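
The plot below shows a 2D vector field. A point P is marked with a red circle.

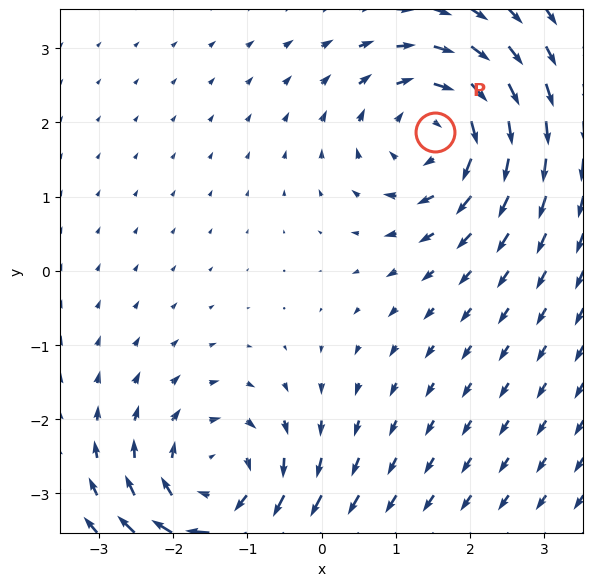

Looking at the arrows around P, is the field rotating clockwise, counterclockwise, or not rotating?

Near P at (1.5, 1.9) the arrows circulate clockwise. The curl (z-component) there is about -4; negative curl means clockwise rotation.

clockwise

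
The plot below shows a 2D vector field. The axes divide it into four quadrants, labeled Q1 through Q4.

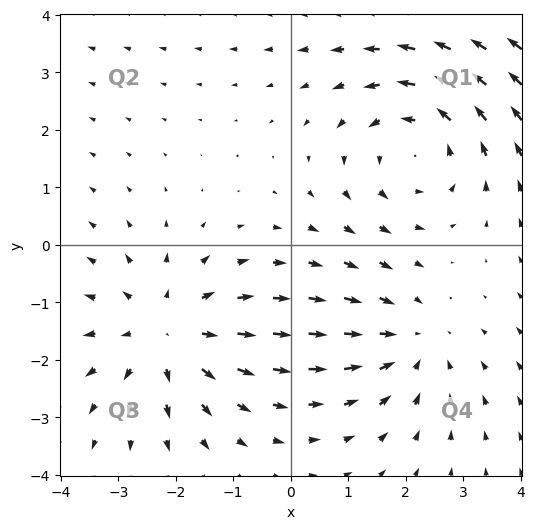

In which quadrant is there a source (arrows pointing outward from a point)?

Q3

The source sits at approximately (-2.2, -1.5), which lies in quadrant Q3. The divergence there is about +3, positive as expected for a source.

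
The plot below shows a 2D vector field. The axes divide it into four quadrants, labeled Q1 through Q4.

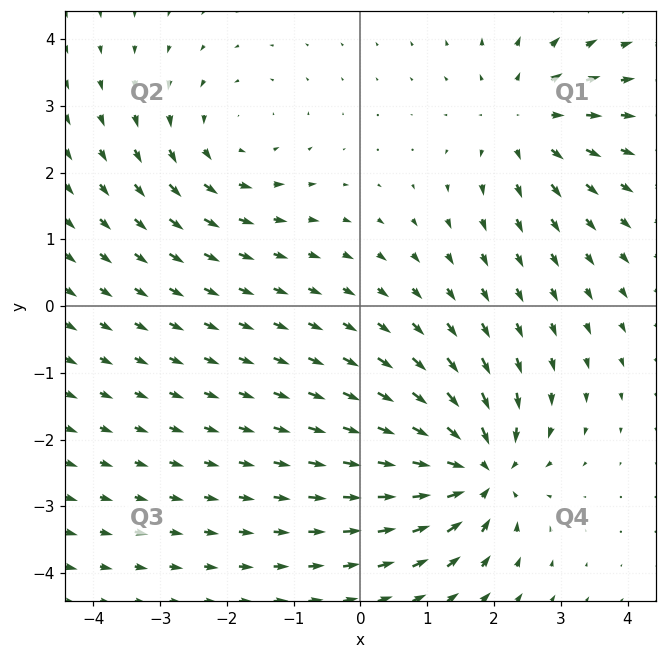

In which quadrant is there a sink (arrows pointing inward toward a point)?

The sink sits at approximately (1.8, -2.5), which lies in quadrant Q4. The divergence there is about -6, negative as expected for a sink.

Q4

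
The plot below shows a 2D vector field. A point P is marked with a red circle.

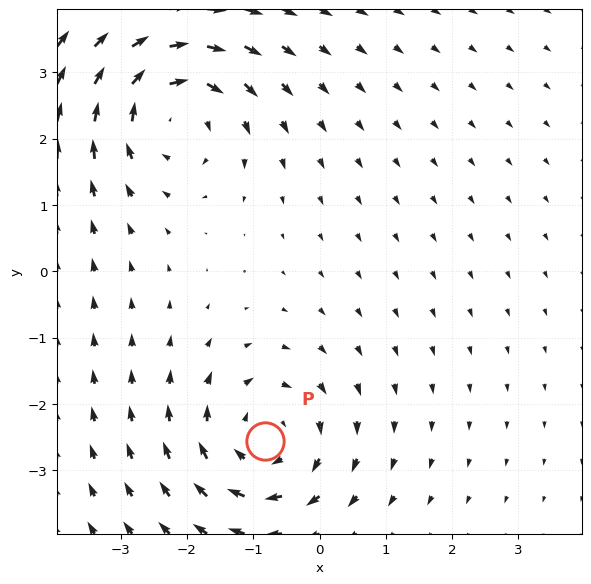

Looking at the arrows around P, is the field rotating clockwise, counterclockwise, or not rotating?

Near P at (-0.8, -2.6) the arrows circulate clockwise. The curl (z-component) there is about -4; negative curl means clockwise rotation.

clockwise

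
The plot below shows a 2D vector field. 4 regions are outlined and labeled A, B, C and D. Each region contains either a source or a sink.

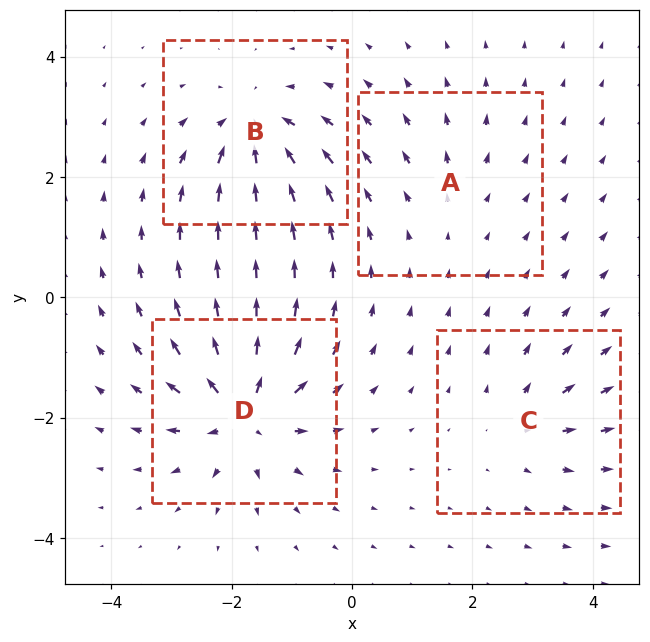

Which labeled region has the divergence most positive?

Divergence at each region's feature centre — A: about +2, B: about -7, C: about +4, D: about +9. Region D is most positive.

D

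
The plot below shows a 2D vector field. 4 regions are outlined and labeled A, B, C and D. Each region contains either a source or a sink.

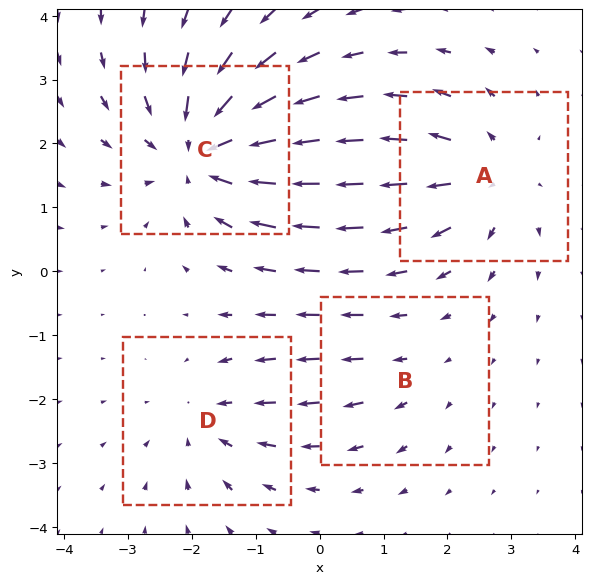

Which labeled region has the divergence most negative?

C

Divergence at each region's feature centre — A: about +4, B: about +2, C: about -6, D: about -3. Region C is most negative.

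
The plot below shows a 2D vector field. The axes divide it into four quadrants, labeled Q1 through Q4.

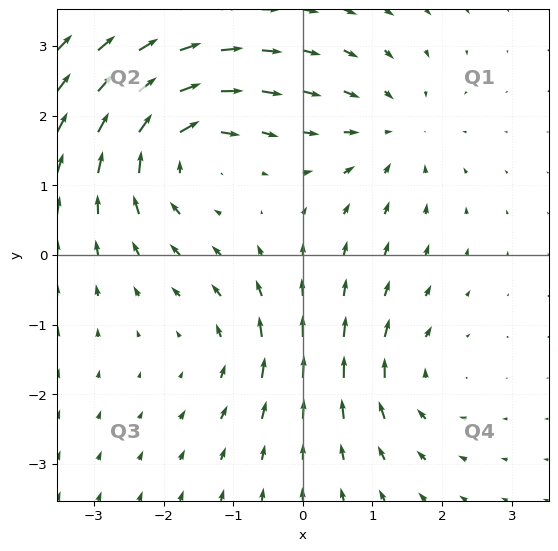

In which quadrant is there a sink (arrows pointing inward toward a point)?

The sink sits at approximately (1.3, 1.8), which lies in quadrant Q1. The divergence there is about -3, negative as expected for a sink.

Q1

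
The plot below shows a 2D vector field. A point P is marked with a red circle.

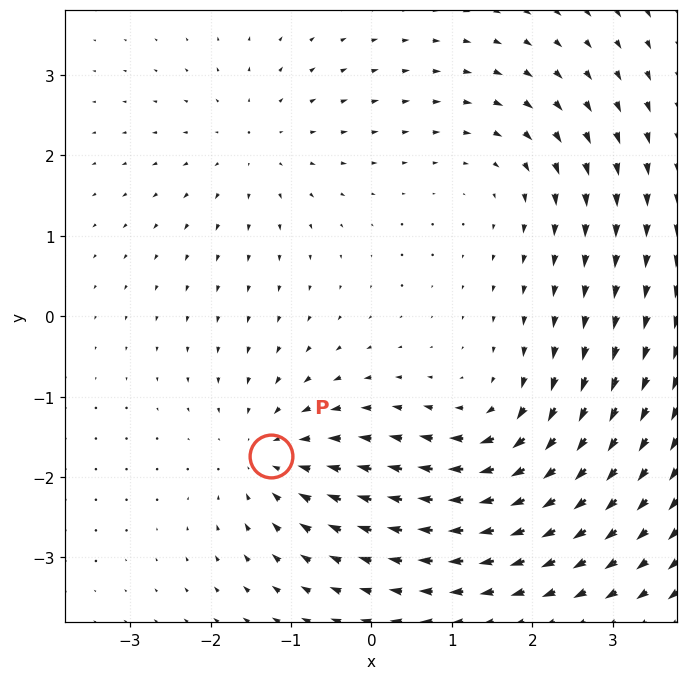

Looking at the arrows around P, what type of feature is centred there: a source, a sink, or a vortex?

sink

At P (-1.2, -1.7) the arrows converge inward. Divergence about -5, curl ≈0 — negative divergence with near-zero curl is a sink.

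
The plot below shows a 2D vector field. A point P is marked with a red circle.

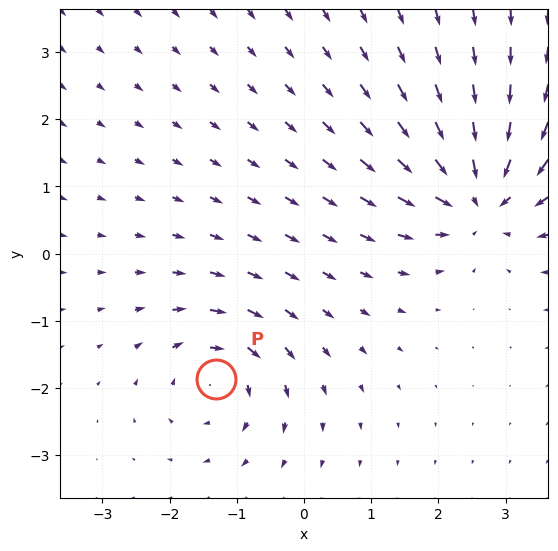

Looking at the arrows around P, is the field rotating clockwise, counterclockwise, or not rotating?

clockwise

Near P at (-1.3, -1.9) the arrows circulate clockwise. The curl (z-component) there is about -5; negative curl means clockwise rotation.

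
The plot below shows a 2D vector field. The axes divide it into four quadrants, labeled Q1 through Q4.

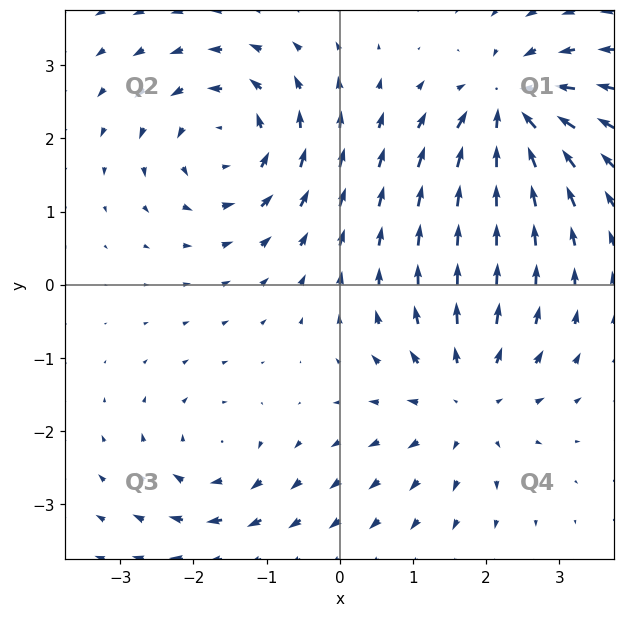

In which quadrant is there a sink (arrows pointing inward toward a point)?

Q1

The sink sits at approximately (2.3, 2.4), which lies in quadrant Q1. The divergence there is about -7, negative as expected for a sink.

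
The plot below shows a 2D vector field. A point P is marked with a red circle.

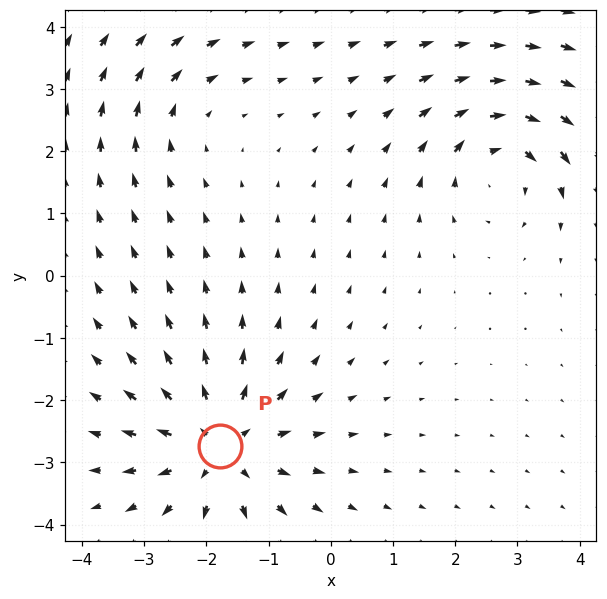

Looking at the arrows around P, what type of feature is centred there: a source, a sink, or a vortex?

At P (-1.8, -2.7) the arrows spread outward. Divergence about +4, curl ≈0 — positive divergence with near-zero curl is a source.

source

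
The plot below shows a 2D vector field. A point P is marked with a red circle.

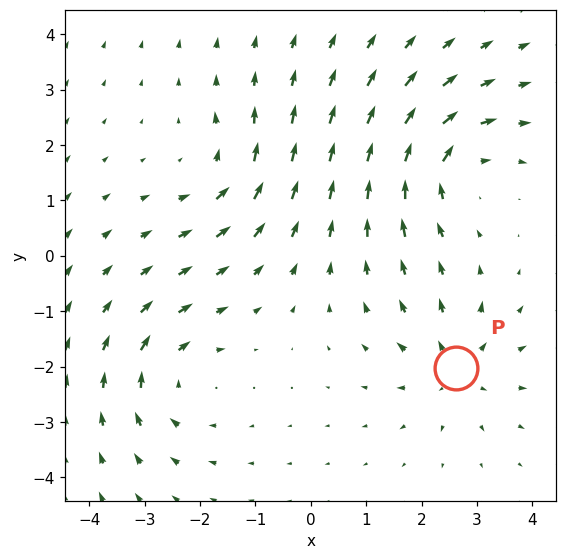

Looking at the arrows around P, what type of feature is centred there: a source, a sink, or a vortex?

At P (2.6, -2.0) the arrows spread outward. Divergence about +4, curl ≈0 — positive divergence with near-zero curl is a source.

source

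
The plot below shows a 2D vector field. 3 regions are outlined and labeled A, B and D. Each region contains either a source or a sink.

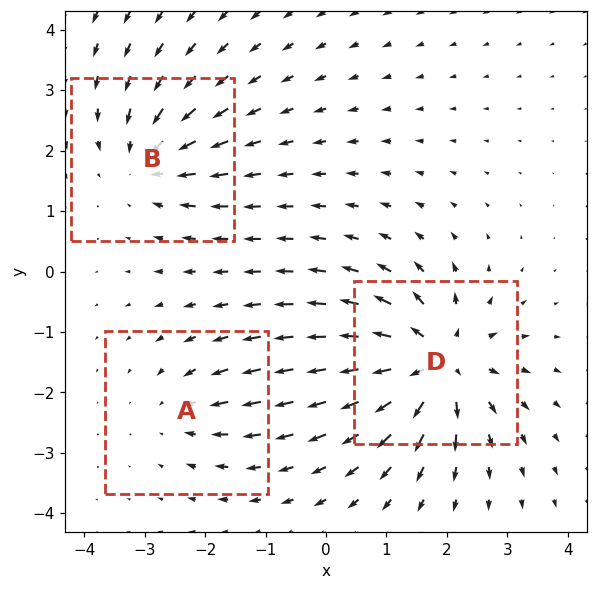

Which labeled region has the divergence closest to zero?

Divergence at each region's feature centre — A: about -2, B: about -4, D: about +6. Region A is closest to zero.

A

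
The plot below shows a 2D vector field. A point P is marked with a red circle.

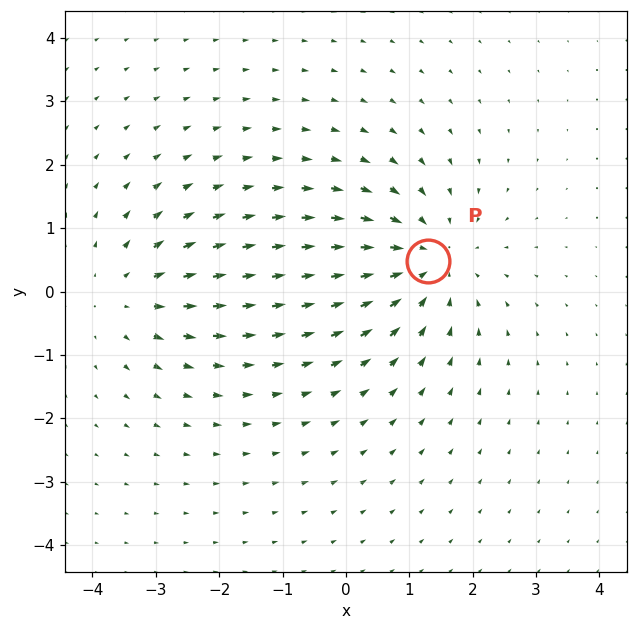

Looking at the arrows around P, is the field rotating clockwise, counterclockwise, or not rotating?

not rotating

Near P at (1.3, 0.5) the arrows show no circulation. The curl there is ≈0.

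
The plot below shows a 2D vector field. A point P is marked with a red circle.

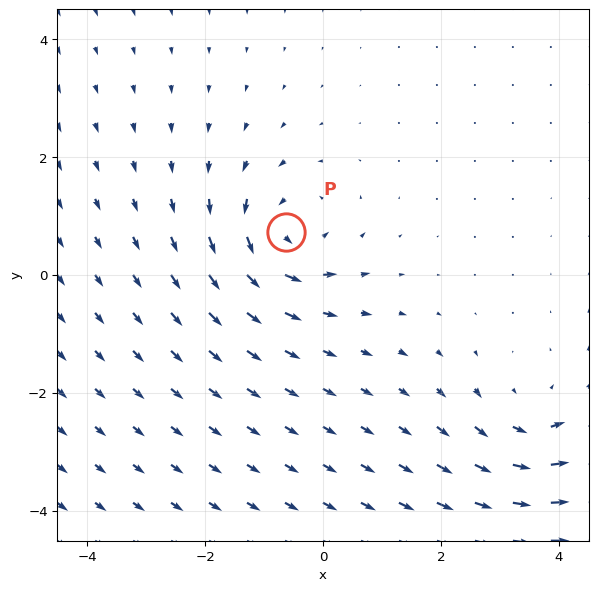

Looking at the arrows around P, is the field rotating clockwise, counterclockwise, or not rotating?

counterclockwise

Near P at (-0.6, 0.7) the arrows circulate counterclockwise. The curl (z-component) there is about +5; positive curl means counterclockwise rotation.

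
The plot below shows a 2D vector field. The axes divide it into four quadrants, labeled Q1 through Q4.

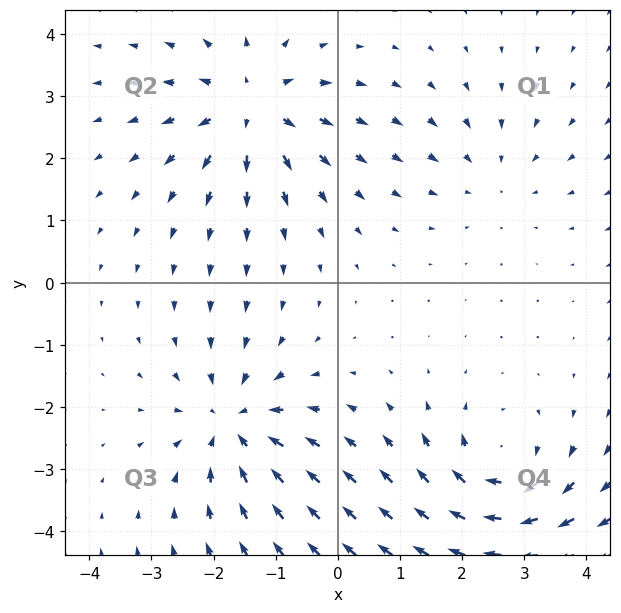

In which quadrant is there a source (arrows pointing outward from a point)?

The source sits at approximately (-1.4, 2.8), which lies in quadrant Q2. The divergence there is about +5, positive as expected for a source.

Q2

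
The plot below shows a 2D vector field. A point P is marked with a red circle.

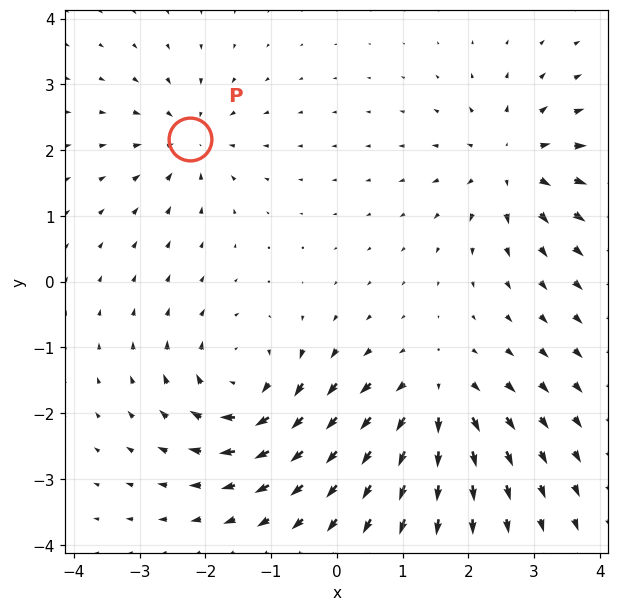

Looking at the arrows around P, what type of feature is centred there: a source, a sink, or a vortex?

At P (-2.2, 2.2) the arrows converge inward. Divergence about -5, curl ≈0 — negative divergence with near-zero curl is a sink.

sink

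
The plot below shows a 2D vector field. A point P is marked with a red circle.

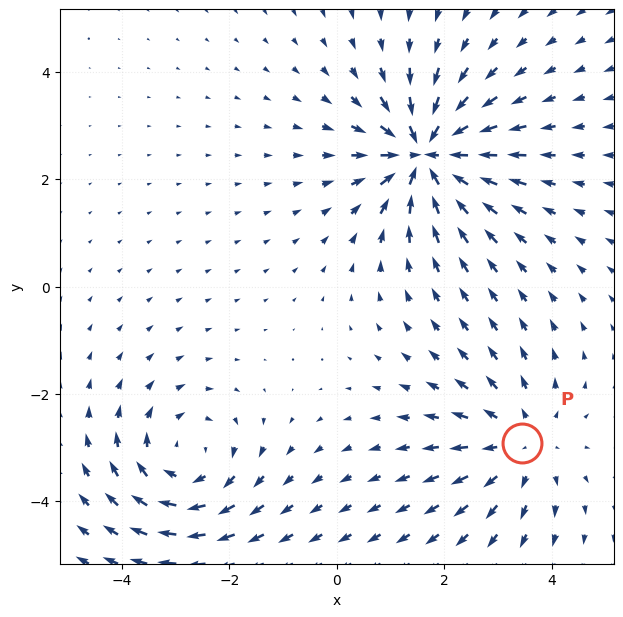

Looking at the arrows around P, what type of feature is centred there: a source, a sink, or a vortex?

source

At P (3.4, -2.9) the arrows spread outward. Divergence about +3, curl ≈0 — positive divergence with near-zero curl is a source.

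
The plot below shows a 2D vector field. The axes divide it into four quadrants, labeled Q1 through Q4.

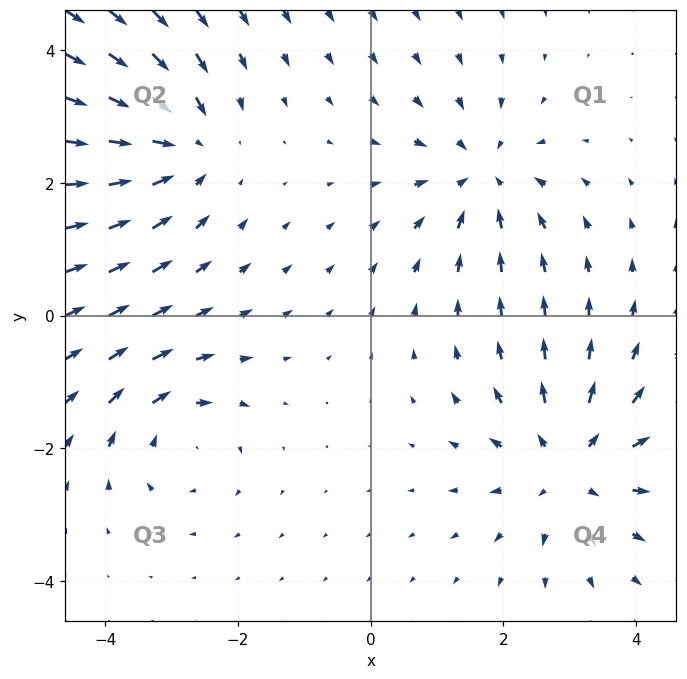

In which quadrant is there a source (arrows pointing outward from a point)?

Q4

The source sits at approximately (3.0, -2.3), which lies in quadrant Q4. The divergence there is about +5, positive as expected for a source.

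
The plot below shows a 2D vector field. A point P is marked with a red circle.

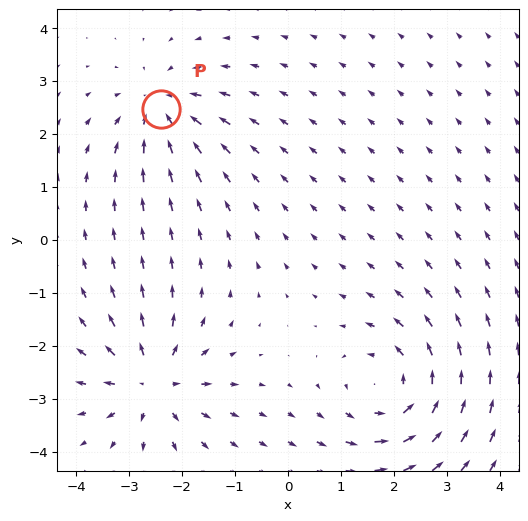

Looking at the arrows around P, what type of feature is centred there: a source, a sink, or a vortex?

At P (-2.4, 2.5) the arrows converge inward. Divergence about -4, curl ≈0 — negative divergence with near-zero curl is a sink.

sink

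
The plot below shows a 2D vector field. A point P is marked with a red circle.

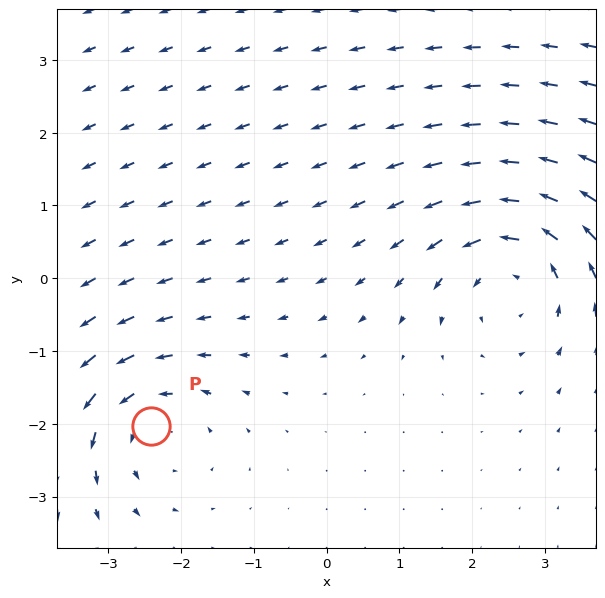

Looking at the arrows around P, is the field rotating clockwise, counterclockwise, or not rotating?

counterclockwise

Near P at (-2.4, -2.0) the arrows circulate counterclockwise. The curl (z-component) there is about +4; positive curl means counterclockwise rotation.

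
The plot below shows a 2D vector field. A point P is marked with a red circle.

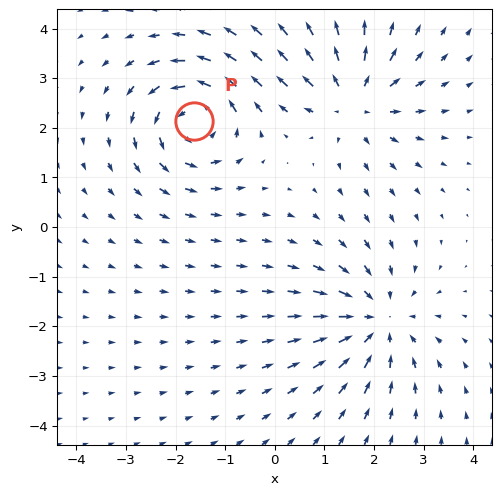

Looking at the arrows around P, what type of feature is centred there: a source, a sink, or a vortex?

At P (-1.6, 2.1) the arrows circulate counterclockwise. Divergence ≈0, curl about +6 — near-zero divergence with nonzero curl is a vortex.

vortex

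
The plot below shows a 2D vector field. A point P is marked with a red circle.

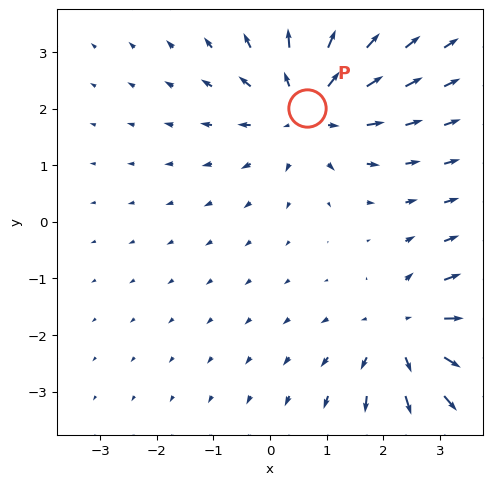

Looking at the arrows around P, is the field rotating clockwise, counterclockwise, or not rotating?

Near P at (0.7, 2.0) the arrows show no circulation. The curl there is ≈0.

not rotating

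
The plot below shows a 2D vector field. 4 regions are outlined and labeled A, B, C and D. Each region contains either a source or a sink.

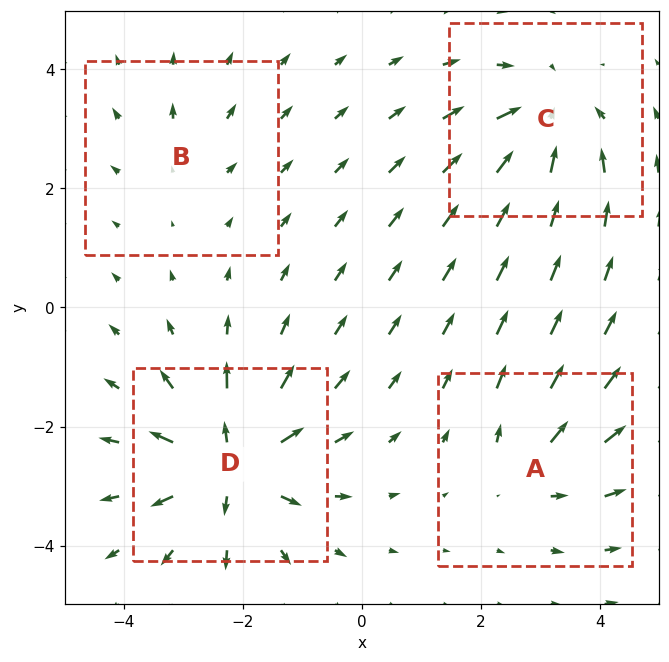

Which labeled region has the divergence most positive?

D

Divergence at each region's feature centre — A: about +4, B: about +2, C: about -6, D: about +8. Region D is most positive.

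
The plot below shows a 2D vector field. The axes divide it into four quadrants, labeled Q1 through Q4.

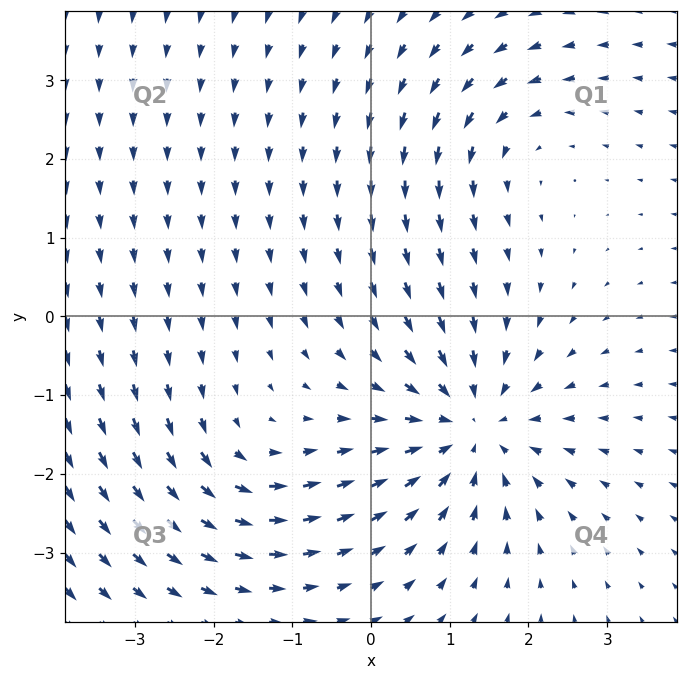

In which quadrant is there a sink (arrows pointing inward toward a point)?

The sink sits at approximately (1.3, -1.4), which lies in quadrant Q4. The divergence there is about -5, negative as expected for a sink.

Q4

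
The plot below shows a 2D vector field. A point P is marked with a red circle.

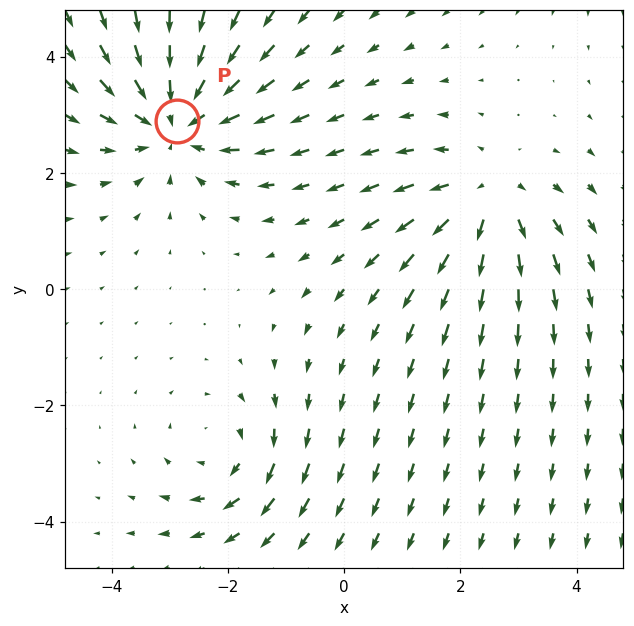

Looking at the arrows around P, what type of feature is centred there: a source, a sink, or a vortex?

sink

At P (-2.9, 2.9) the arrows converge inward. Divergence about -4, curl ≈0 — negative divergence with near-zero curl is a sink.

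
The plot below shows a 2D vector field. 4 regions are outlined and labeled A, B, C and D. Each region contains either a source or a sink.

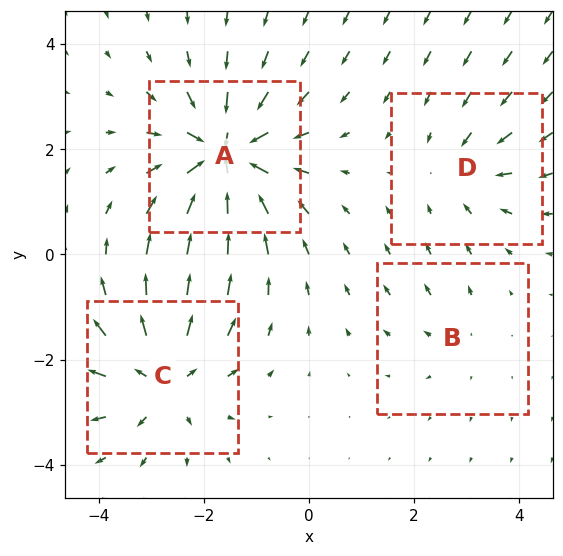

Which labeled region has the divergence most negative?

A

Divergence at each region's feature centre — A: about -7, B: about +2, C: about +5, D: about -3. Region A is most negative.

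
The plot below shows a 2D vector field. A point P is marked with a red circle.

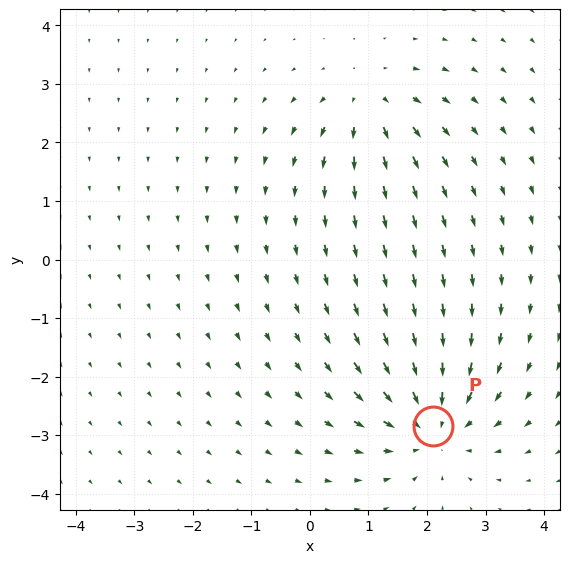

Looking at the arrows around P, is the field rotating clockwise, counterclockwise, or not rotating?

Near P at (2.1, -2.8) the arrows show no circulation. The curl there is ≈0.

not rotating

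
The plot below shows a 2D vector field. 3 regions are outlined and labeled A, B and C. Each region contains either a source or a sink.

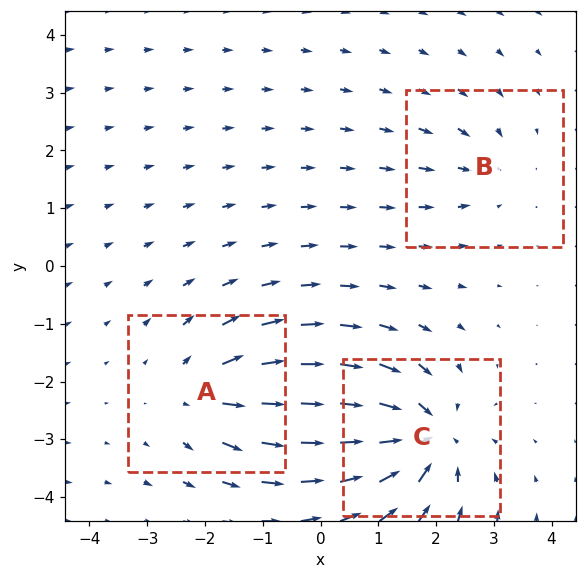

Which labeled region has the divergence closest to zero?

B

Divergence at each region's feature centre — A: about +4, B: about -2, C: about -6. Region B is closest to zero.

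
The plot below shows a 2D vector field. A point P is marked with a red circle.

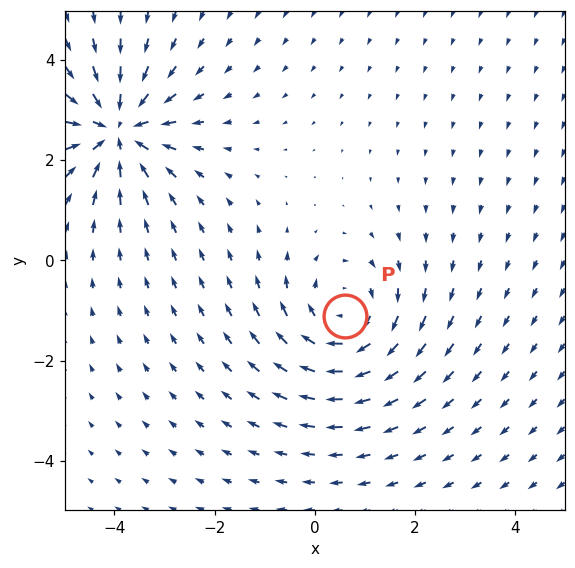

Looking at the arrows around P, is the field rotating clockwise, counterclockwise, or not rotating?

Near P at (0.6, -1.1) the arrows circulate clockwise. The curl (z-component) there is about -4; negative curl means clockwise rotation.

clockwise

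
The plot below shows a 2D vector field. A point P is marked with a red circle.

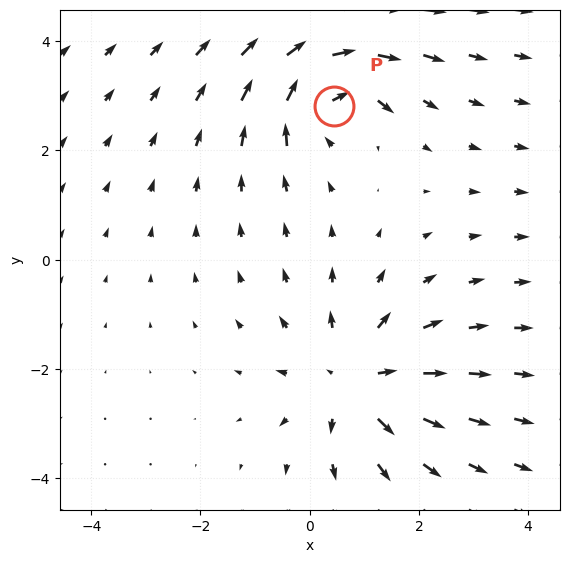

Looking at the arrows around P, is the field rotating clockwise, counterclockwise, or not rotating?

clockwise

Near P at (0.4, 2.8) the arrows circulate clockwise. The curl (z-component) there is about -5; negative curl means clockwise rotation.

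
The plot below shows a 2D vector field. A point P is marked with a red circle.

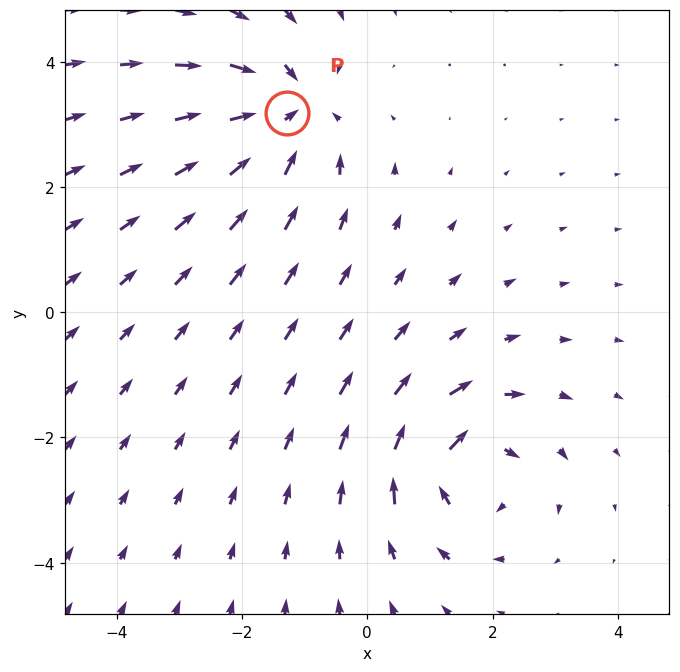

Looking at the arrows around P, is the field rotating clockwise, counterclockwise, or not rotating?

not rotating

Near P at (-1.3, 3.2) the arrows show no circulation. The curl there is ≈0.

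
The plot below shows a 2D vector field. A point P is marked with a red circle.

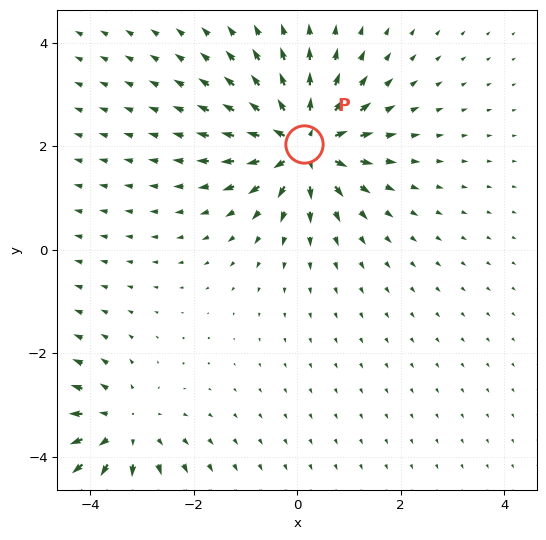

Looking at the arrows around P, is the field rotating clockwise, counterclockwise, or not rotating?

Near P at (0.1, 2.0) the arrows show no circulation. The curl there is ≈0.

not rotating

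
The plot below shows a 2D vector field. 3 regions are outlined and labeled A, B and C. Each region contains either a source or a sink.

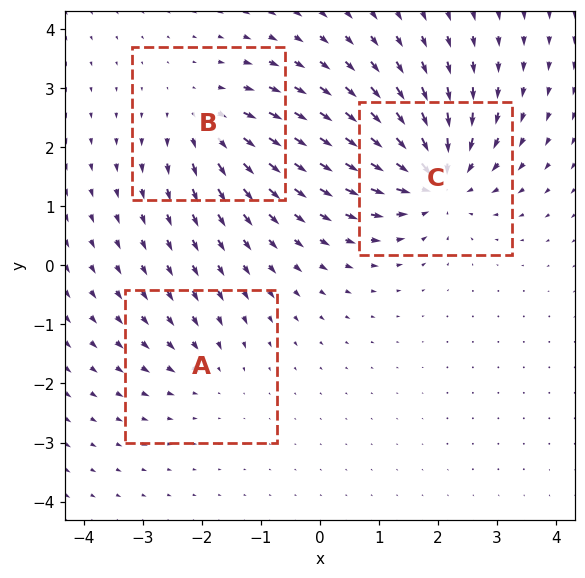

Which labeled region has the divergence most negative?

C

Divergence at each region's feature centre — A: about -2, B: about +4, C: about -6. Region C is most negative.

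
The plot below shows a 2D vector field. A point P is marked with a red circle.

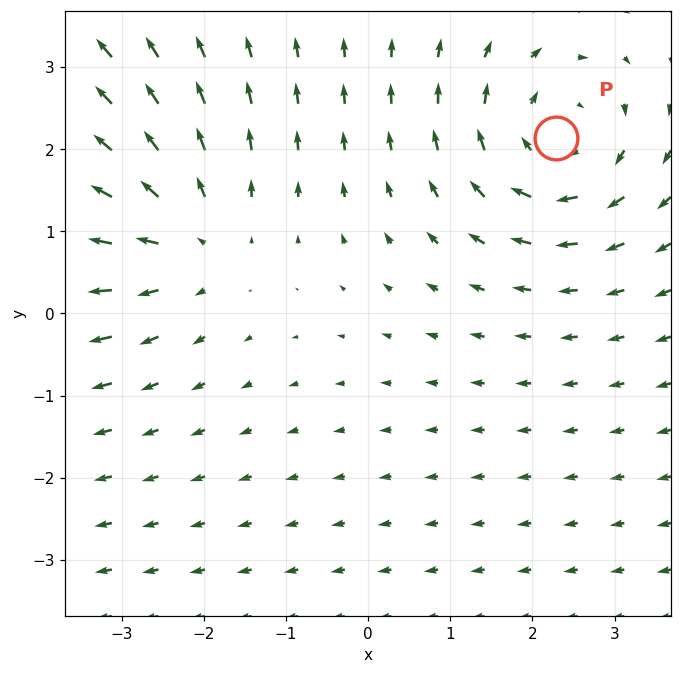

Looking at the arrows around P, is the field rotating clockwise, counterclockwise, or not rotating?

clockwise

Near P at (2.3, 2.1) the arrows circulate clockwise. The curl (z-component) there is about -4; negative curl means clockwise rotation.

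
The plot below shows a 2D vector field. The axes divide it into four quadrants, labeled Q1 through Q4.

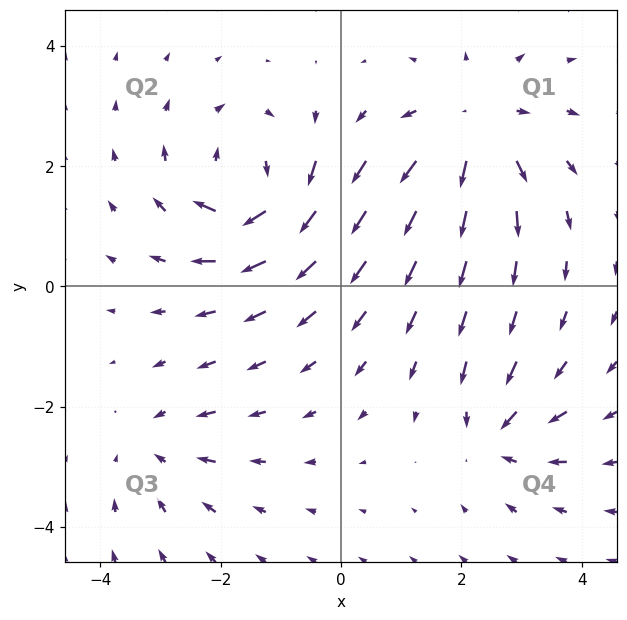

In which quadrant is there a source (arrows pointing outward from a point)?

Q1

The source sits at approximately (2.2, 2.6), which lies in quadrant Q1. The divergence there is about +4, positive as expected for a source.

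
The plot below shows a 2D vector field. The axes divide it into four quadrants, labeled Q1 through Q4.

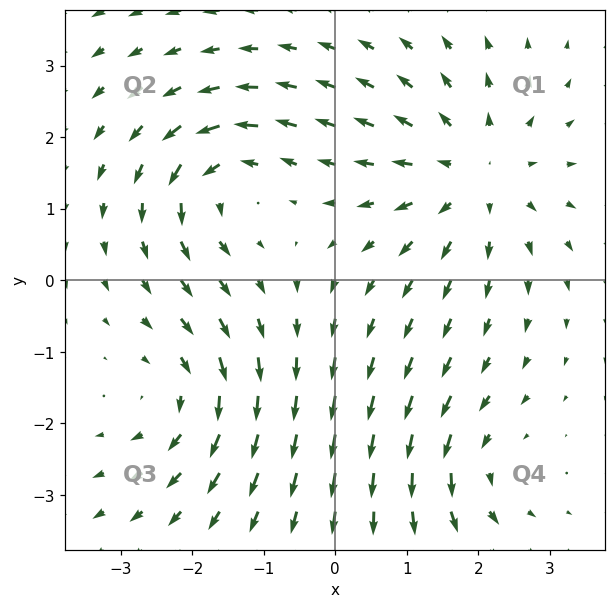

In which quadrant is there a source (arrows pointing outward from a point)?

The source sits at approximately (1.9, 1.5), which lies in quadrant Q1. The divergence there is about +4, positive as expected for a source.

Q1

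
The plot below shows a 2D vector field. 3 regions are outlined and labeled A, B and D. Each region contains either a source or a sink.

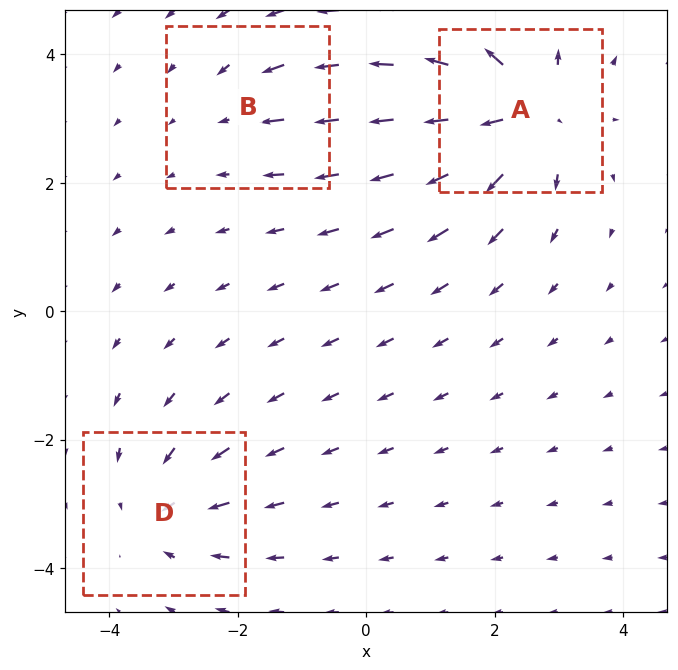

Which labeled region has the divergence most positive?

Divergence at each region's feature centre — A: about +5, B: about -2, D: about -3. Region A is most positive.

A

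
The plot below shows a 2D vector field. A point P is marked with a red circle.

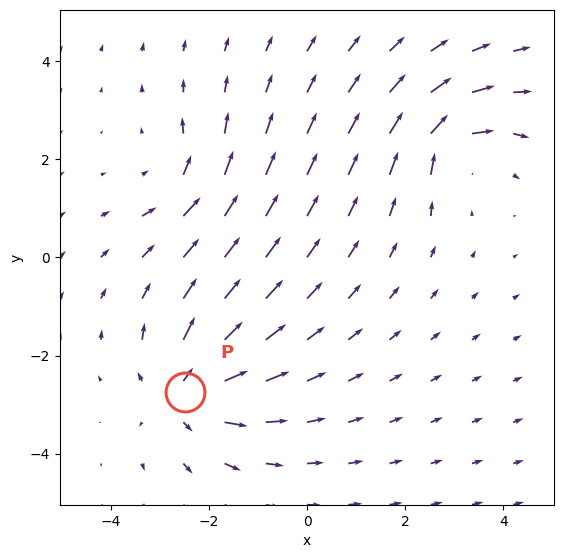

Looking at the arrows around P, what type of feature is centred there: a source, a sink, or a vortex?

source

At P (-2.5, -2.8) the arrows spread outward. Divergence about +5, curl ≈0 — positive divergence with near-zero curl is a source.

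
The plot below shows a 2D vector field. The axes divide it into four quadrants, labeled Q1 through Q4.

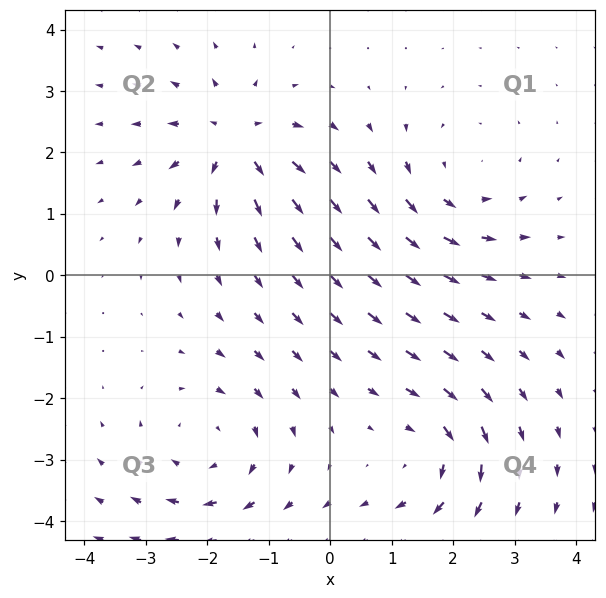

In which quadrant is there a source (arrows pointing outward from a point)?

The source sits at approximately (-1.6, 2.2), which lies in quadrant Q2. The divergence there is about +6, positive as expected for a source.

Q2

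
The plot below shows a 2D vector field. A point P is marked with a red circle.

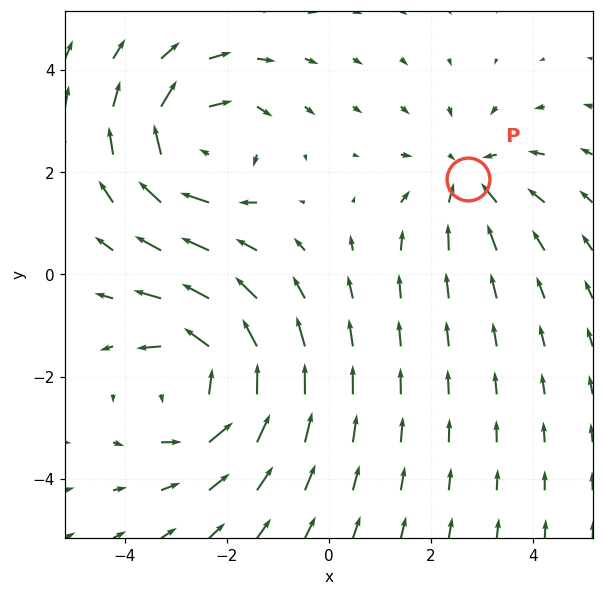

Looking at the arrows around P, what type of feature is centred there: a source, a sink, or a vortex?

At P (2.7, 1.9) the arrows converge inward. Divergence about -2, curl ≈0 — negative divergence with near-zero curl is a sink.

sink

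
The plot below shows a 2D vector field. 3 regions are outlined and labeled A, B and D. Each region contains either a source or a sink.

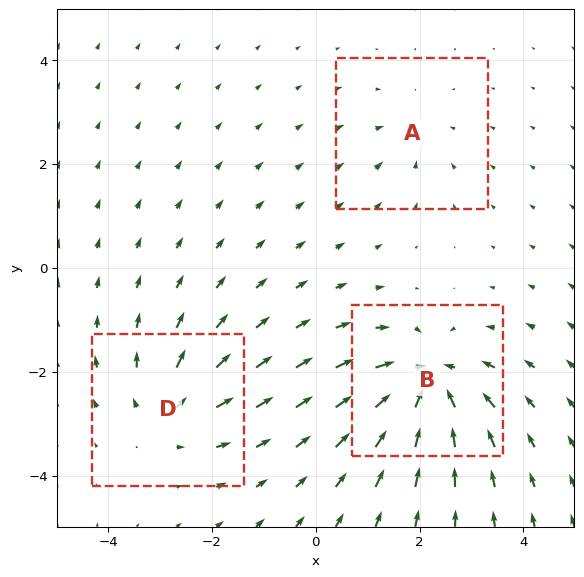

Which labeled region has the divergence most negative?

Divergence at each region's feature centre — A: about -2, B: about -6, D: about +4. Region B is most negative.

B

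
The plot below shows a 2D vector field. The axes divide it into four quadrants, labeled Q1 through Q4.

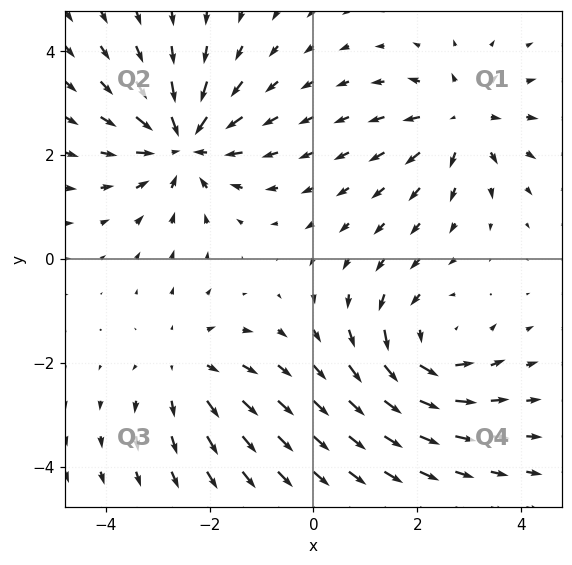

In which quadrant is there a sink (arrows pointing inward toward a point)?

Q2

The sink sits at approximately (-2.5, 2.2), which lies in quadrant Q2. The divergence there is about -4, negative as expected for a sink.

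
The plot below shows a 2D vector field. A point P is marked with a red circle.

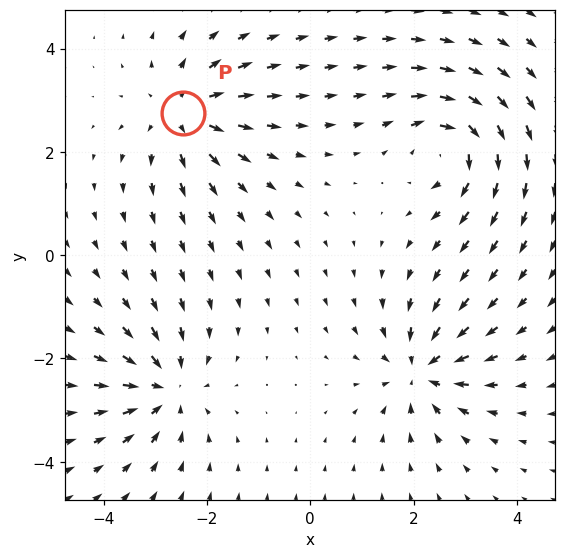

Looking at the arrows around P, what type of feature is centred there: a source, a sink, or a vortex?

At P (-2.5, 2.8) the arrows spread outward. Divergence about +5, curl ≈0 — positive divergence with near-zero curl is a source.

source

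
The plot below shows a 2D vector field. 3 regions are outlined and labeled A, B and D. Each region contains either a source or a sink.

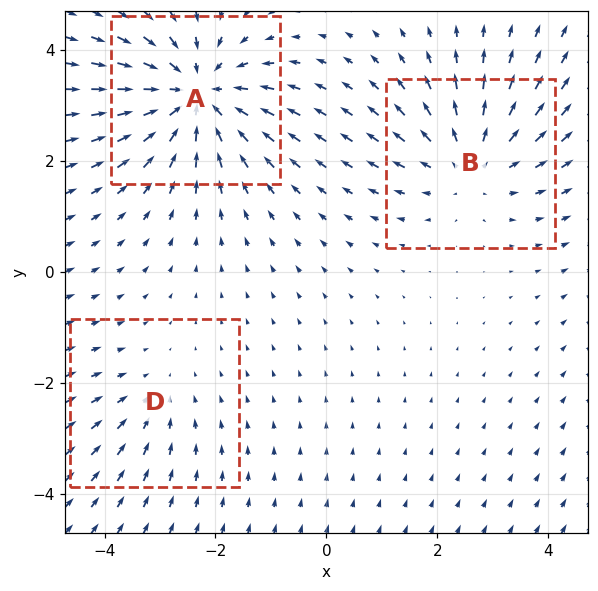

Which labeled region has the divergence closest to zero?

Divergence at each region's feature centre — A: about -4, B: about +3, D: about -2. Region D is closest to zero.

D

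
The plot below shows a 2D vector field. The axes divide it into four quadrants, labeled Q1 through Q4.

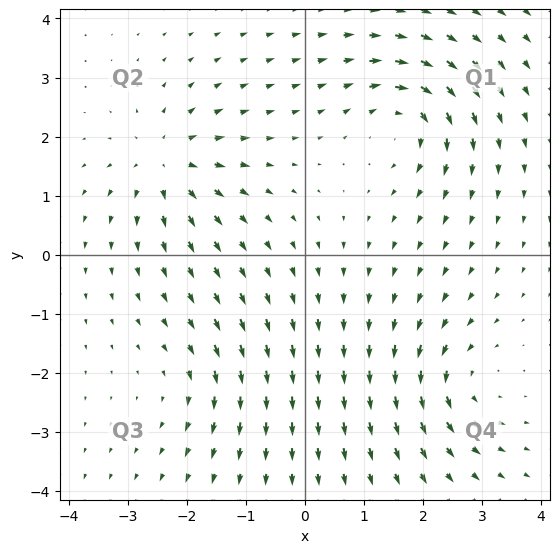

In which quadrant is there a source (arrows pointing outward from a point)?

Q2

The source sits at approximately (-2.3, 1.6), which lies in quadrant Q2. The divergence there is about +5, positive as expected for a source.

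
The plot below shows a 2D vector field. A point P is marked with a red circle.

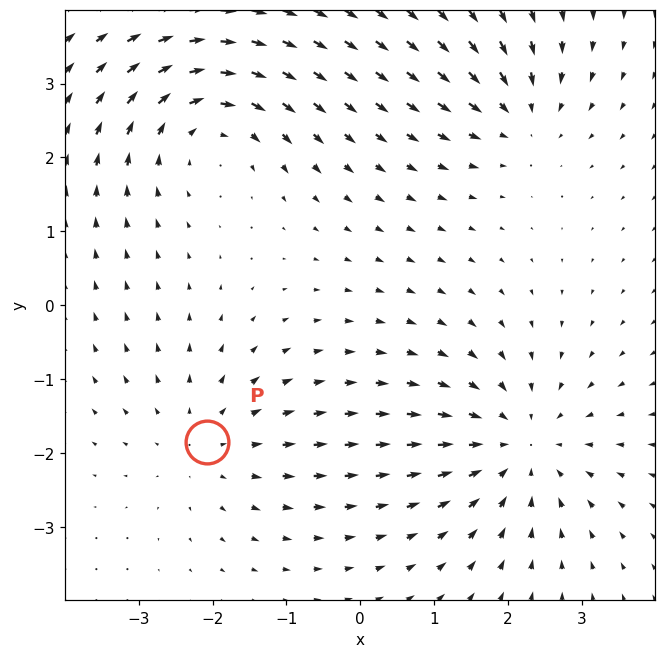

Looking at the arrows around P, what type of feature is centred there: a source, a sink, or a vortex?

At P (-2.1, -1.9) the arrows spread outward. Divergence about +3, curl ≈0 — positive divergence with near-zero curl is a source.

source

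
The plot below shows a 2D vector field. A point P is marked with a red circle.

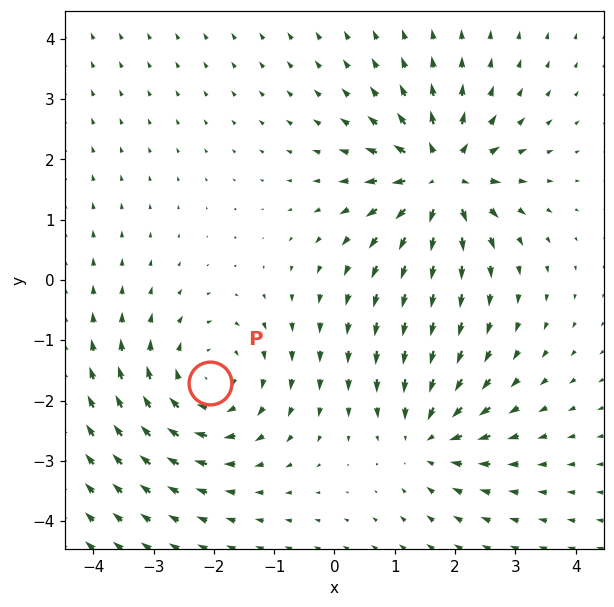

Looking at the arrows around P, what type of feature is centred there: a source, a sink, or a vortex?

At P (-2.1, -1.7) the arrows circulate clockwise. Divergence ≈0, curl about -4 — near-zero divergence with nonzero curl is a vortex.

vortex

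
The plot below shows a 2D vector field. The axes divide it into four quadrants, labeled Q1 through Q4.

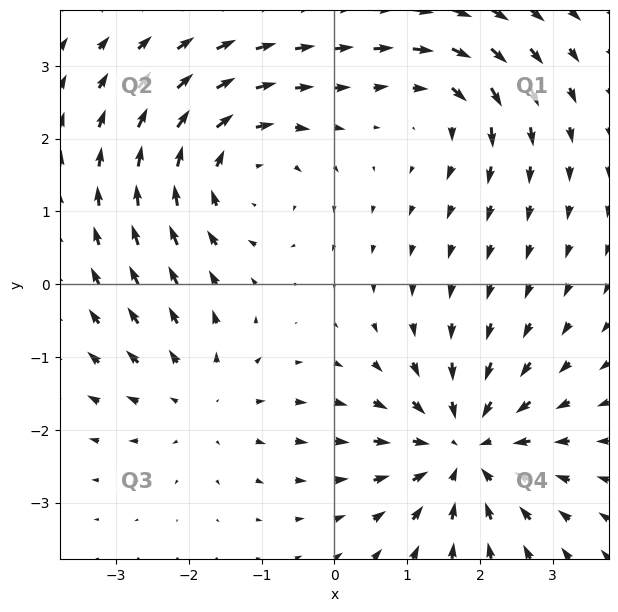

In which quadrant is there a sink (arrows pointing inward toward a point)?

The sink sits at approximately (1.8, -2.3), which lies in quadrant Q4. The divergence there is about -5, negative as expected for a sink.

Q4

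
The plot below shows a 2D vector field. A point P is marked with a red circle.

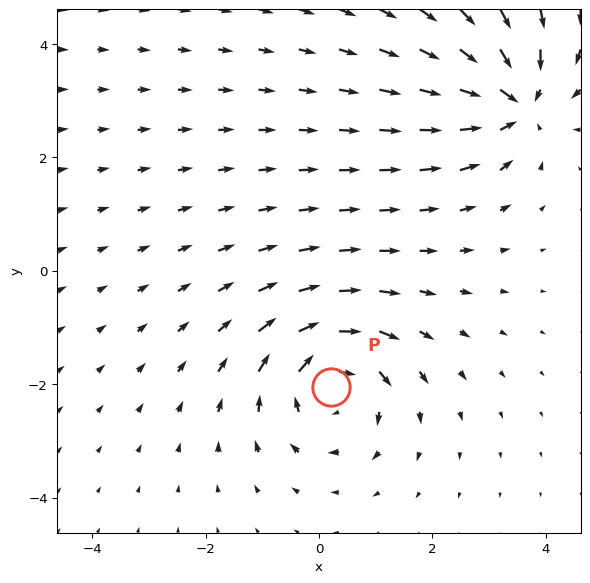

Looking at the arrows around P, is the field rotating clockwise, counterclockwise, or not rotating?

clockwise

Near P at (0.2, -2.0) the arrows circulate clockwise. The curl (z-component) there is about -5; negative curl means clockwise rotation.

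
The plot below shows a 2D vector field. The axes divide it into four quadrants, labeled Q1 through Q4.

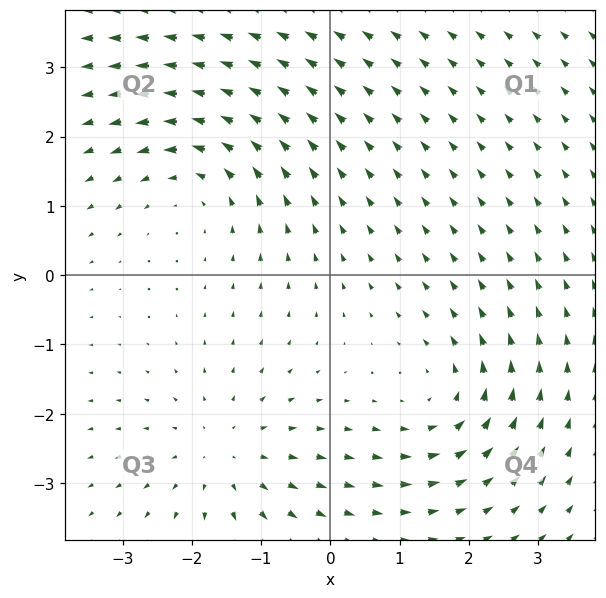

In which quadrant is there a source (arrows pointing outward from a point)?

Q3

The source sits at approximately (-1.5, -2.6), which lies in quadrant Q3. The divergence there is about +4, positive as expected for a source.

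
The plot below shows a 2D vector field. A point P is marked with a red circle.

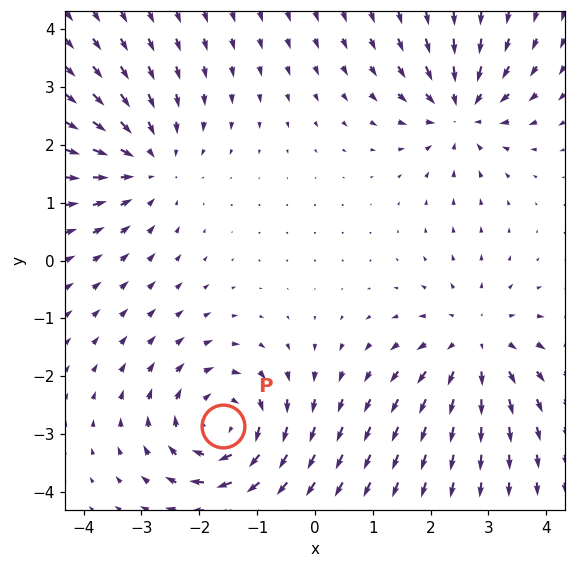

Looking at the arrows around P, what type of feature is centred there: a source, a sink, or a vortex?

vortex

At P (-1.6, -2.9) the arrows circulate clockwise. Divergence ≈0, curl about -4 — near-zero divergence with nonzero curl is a vortex.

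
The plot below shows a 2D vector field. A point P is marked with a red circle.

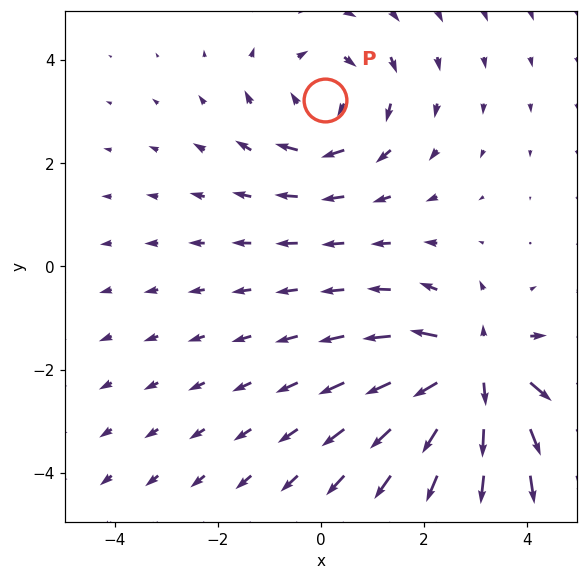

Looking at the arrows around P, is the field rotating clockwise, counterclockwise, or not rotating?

Near P at (0.1, 3.2) the arrows circulate clockwise. The curl (z-component) there is about -3; negative curl means clockwise rotation.

clockwise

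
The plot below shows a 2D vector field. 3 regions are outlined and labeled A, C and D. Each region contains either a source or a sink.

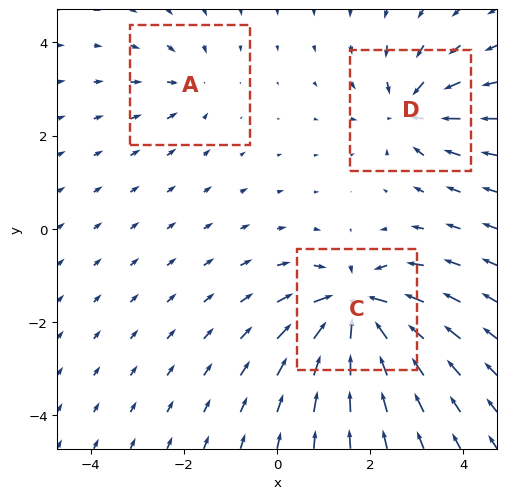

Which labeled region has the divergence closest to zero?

A

Divergence at each region's feature centre — A: about -2, C: about -7, D: about -4. Region A is closest to zero.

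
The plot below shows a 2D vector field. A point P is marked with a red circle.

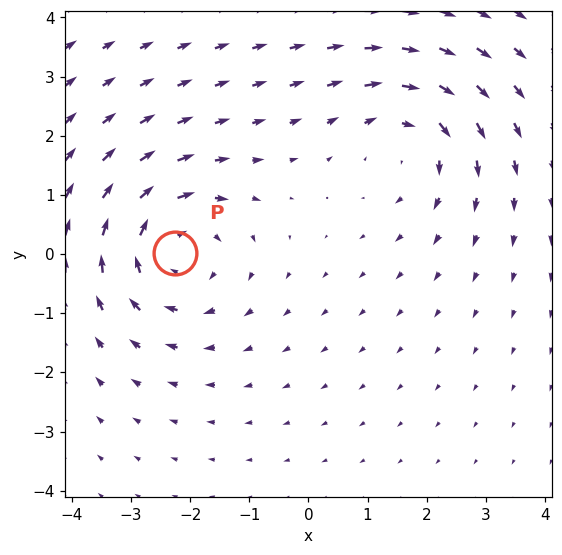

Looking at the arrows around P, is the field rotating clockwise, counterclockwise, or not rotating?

Near P at (-2.3, 0.0) the arrows circulate clockwise. The curl (z-component) there is about -4; negative curl means clockwise rotation.

clockwise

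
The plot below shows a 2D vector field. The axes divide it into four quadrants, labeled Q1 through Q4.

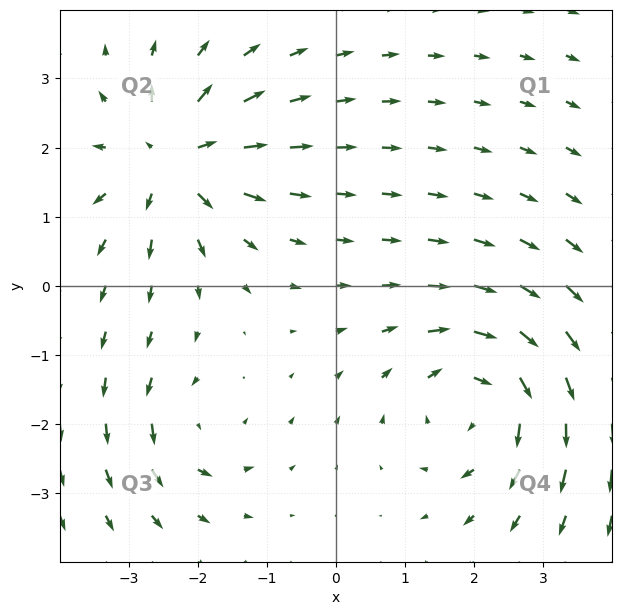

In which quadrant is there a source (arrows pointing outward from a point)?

Q2

The source sits at approximately (-2.4, 1.8), which lies in quadrant Q2. The divergence there is about +5, positive as expected for a source.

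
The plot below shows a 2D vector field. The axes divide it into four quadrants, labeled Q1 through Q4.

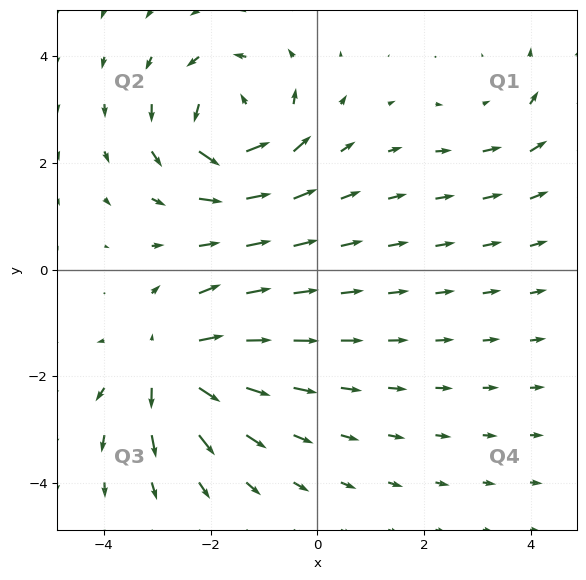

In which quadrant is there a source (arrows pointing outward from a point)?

Q3

The source sits at approximately (-2.8, -1.8), which lies in quadrant Q3. The divergence there is about +6, positive as expected for a source.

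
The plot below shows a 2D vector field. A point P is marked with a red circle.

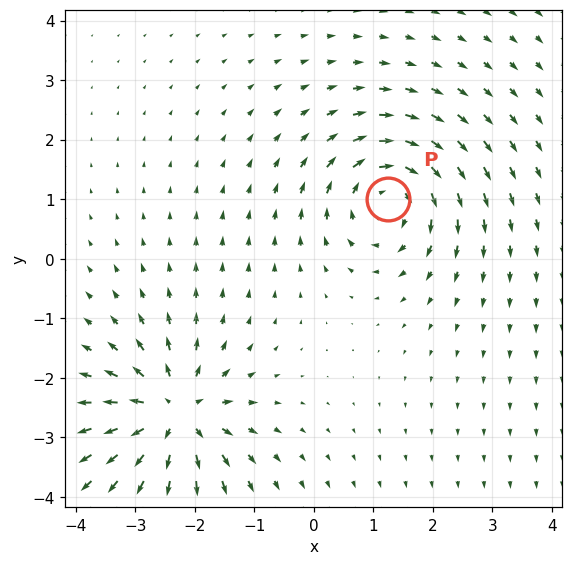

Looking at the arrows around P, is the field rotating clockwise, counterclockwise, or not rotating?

Near P at (1.2, 1.0) the arrows circulate clockwise. The curl (z-component) there is about -5; negative curl means clockwise rotation.

clockwise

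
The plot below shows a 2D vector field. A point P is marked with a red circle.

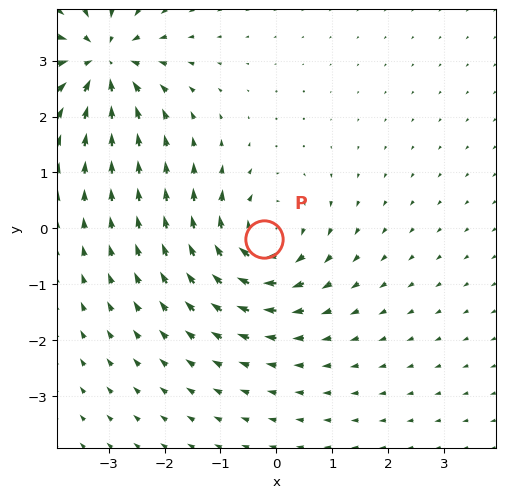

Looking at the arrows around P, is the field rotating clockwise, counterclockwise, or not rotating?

Near P at (-0.2, -0.2) the arrows circulate clockwise. The curl (z-component) there is about -5; negative curl means clockwise rotation.

clockwise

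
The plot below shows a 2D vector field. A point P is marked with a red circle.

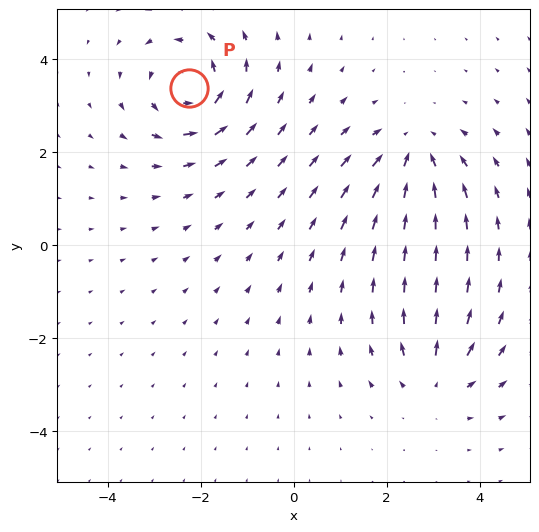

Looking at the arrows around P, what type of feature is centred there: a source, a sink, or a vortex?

At P (-2.2, 3.4) the arrows circulate counterclockwise. Divergence ≈0, curl about +6 — near-zero divergence with nonzero curl is a vortex.

vortex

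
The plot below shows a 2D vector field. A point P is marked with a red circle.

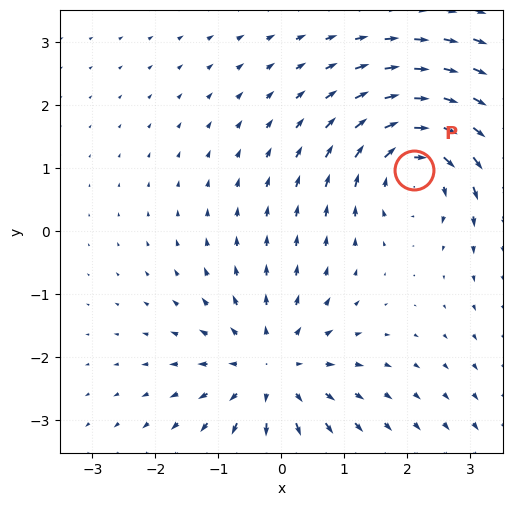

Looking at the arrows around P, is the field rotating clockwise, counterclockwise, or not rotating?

clockwise

Near P at (2.1, 1.0) the arrows circulate clockwise. The curl (z-component) there is about -6; negative curl means clockwise rotation.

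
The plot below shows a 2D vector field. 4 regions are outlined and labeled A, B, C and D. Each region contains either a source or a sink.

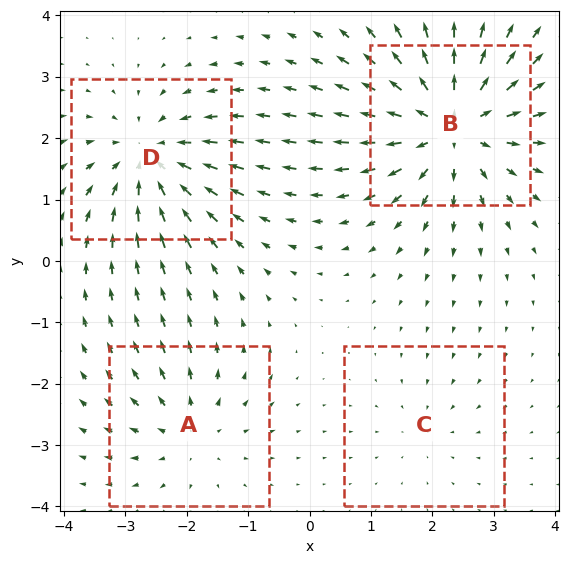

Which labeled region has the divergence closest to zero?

C

Divergence at each region's feature centre — A: about +4, B: about +7, C: about -2, D: about -5. Region C is closest to zero.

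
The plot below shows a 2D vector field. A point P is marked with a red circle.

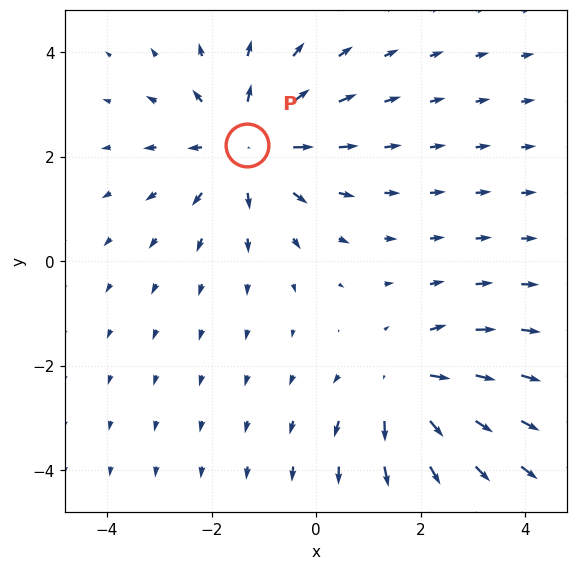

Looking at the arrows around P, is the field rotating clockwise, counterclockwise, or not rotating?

Near P at (-1.3, 2.2) the arrows show no circulation. The curl there is ≈0.

not rotating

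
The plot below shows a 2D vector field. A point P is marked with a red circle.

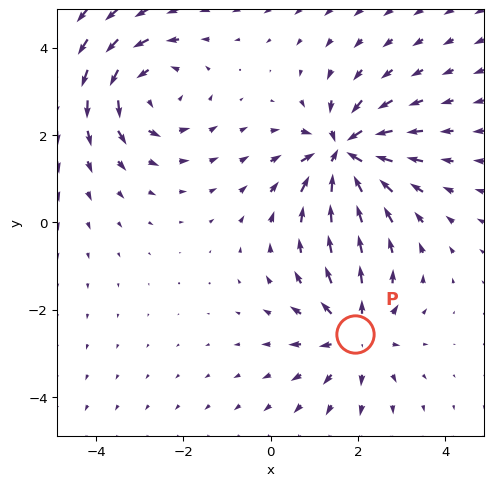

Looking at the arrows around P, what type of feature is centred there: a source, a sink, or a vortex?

At P (1.9, -2.6) the arrows spread outward. Divergence about +4, curl ≈0 — positive divergence with near-zero curl is a source.

source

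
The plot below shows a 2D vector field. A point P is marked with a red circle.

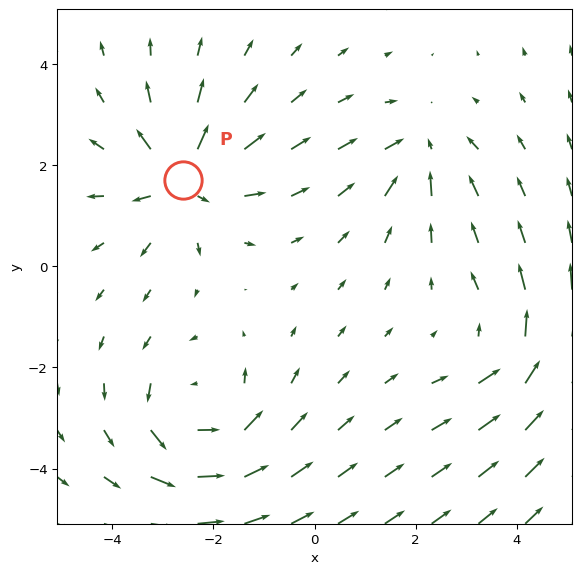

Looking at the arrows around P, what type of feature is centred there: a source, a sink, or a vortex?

source

At P (-2.6, 1.7) the arrows spread outward. Divergence about +5, curl ≈0 — positive divergence with near-zero curl is a source.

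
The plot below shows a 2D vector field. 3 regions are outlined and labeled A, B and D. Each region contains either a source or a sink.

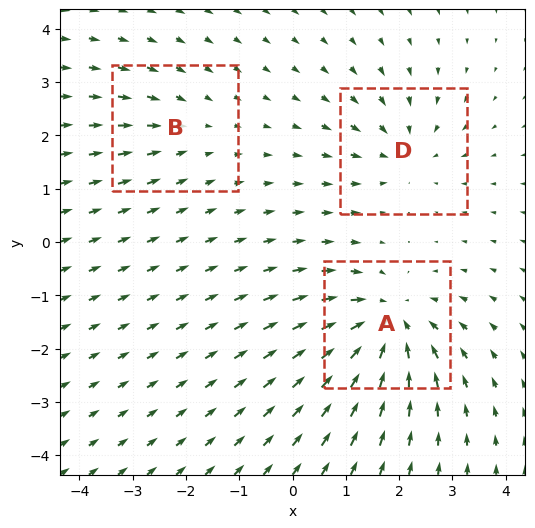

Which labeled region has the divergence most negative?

A

Divergence at each region's feature centre — A: about -6, B: about -2, D: about -3. Region A is most negative.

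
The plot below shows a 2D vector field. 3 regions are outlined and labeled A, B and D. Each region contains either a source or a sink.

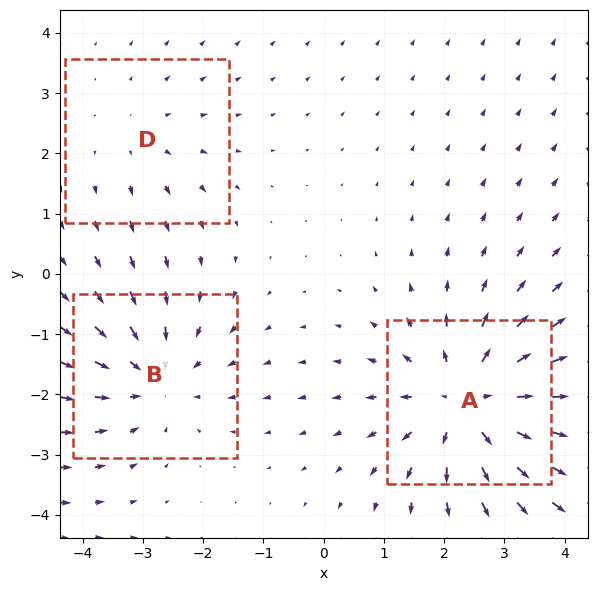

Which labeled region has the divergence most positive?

Divergence at each region's feature centre — A: about +4, B: about -3, D: about +2. Region A is most positive.

A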